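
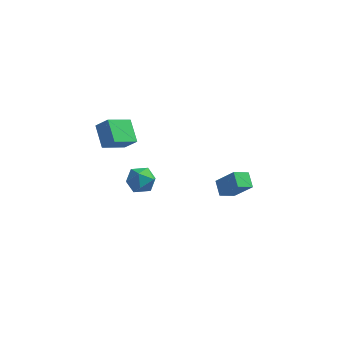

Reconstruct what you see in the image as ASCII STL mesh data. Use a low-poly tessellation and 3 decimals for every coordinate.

solid 
facet normal -0.292 0.794 0.533
outer loop
vertex -2.429 -1.06 -2.079
vertex -2.813 -1.583 -1.51
vertex -1.989 -1.355 -1.399
endloop
endfacet
facet normal 0.322 0.927 0.194
outer loop
vertex -2.429 -1.06 -2.079
vertex -1.989 -1.355 -1.399
vertex -1.614 -1.323 -2.174
endloop
endfacet
facet normal 0.211 0.836 -0.506
outer loop
vertex -2.429 -1.06 -2.079
vertex -1.614 -1.323 -2.174
vertex -2.206 -1.531 -2.765
endloop
endfacet
facet normal -0.472 0.648 -0.598
outer loop
vertex -2.429 -1.06 -2.079
vertex -2.206 -1.531 -2.765
vertex -2.947 -1.692 -2.355
endloop
endfacet
facet normal -0.782 0.622 0.044
outer loop
vertex -2.429 -1.06 -2.079
vertex -2.947 -1.692 -2.355
vertex -2.813 -1.583 -1.51
endloop
endfacet
facet normal 0.800 0.442 0.405
outer loop
vertex -1.614 -1.323 -2.174
vertex -1.989 -1.355 -1.399
vertex -1.493 -2.008 -1.665
endloop
endfacet
facet normal -0.191 0.227 0.955
outer loop
vertex -1.989 -1.355 -1.399
vertex -2.813 -1.583 -1.51
vertex -2.234 -2.169 -1.255
endloop
endfacet
facet normal -0.985 -0.053 0.163
outer loop
vertex -2.813 -1.583 -1.51
vertex -2.947 -1.692 -2.355
vertex -2.826 -2.377 -1.846
endloop
endfacet
facet normal -0.482 -0.010 -0.876
outer loop
vertex -2.947 -1.692 -2.355
vertex -2.206 -1.531 -2.765
vertex -2.451 -2.345 -2.621
endloop
endfacet
facet normal 0.620 0.297 -0.726
outer loop
vertex -2.206 -1.531 -2.765
vertex -1.614 -1.323 -2.174
vertex -1.627 -2.117 -2.51
endloop
endfacet
facet normal 0.472 -0.648 0.598
outer loop
vertex -2.011 -2.64 -1.941
vertex -1.493 -2.008 -1.665
vertex -2.234 -2.169 -1.255
endloop
endfacet
facet normal -0.211 -0.836 0.506
outer loop
vertex -2.011 -2.64 -1.941
vertex -2.234 -2.169 -1.255
vertex -2.826 -2.377 -1.846
endloop
endfacet
facet normal -0.322 -0.927 -0.194
outer loop
vertex -2.011 -2.64 -1.941
vertex -2.826 -2.377 -1.846
vertex -2.451 -2.345 -2.621
endloop
endfacet
facet normal 0.292 -0.794 -0.533
outer loop
vertex -2.011 -2.64 -1.941
vertex -2.451 -2.345 -2.621
vertex -1.627 -2.117 -2.51
endloop
endfacet
facet normal 0.782 -0.622 -0.044
outer loop
vertex -2.011 -2.64 -1.941
vertex -1.627 -2.117 -2.51
vertex -1.493 -2.008 -1.665
endloop
endfacet
facet normal 0.482 0.010 0.876
outer loop
vertex -2.234 -2.169 -1.255
vertex -1.493 -2.008 -1.665
vertex -1.989 -1.355 -1.399
endloop
endfacet
facet normal -0.620 -0.297 0.726
outer loop
vertex -2.826 -2.377 -1.846
vertex -2.234 -2.169 -1.255
vertex -2.813 -1.583 -1.51
endloop
endfacet
facet normal -0.800 -0.442 -0.405
outer loop
vertex -2.451 -2.345 -2.621
vertex -2.826 -2.377 -1.846
vertex -2.947 -1.692 -2.355
endloop
endfacet
facet normal 0.191 -0.227 -0.955
outer loop
vertex -1.627 -2.117 -2.51
vertex -2.451 -2.345 -2.621
vertex -2.206 -1.531 -2.765
endloop
endfacet
facet normal 0.985 0.053 -0.163
outer loop
vertex -1.493 -2.008 -1.665
vertex -1.627 -2.117 -2.51
vertex -1.614 -1.323 -2.174
endloop
endfacet
facet normal -0.452 0.683 0.573
outer loop
vertex -3.573 -2.779 3.051
vertex -2.756 -1.714 2.427
vertex -4.252 -2.657 2.37
endloop
endfacet
facet normal -0.552 -0.719 0.422
outer loop
vertex -3.624 -3.606 1.573
vertex -3.573 -2.779 3.051
vertex -4.252 -2.657 2.37
endloop
endfacet
facet normal -0.452 0.683 0.574
outer loop
vertex -4.252 -2.657 2.37
vertex -2.756 -1.714 2.427
vertex -3.436 -1.592 1.746
endloop
endfacet
facet normal -0.701 0.126 -0.702
outer loop
vertex -3.436 -1.592 1.746
vertex -3.624 -3.606 1.573
vertex -4.252 -2.657 2.37
endloop
endfacet
facet normal 0.701 -0.126 0.702
outer loop
vertex -3.573 -2.779 3.051
vertex -2.128 -2.663 1.63
vertex -2.756 -1.714 2.427
endloop
endfacet
facet normal -0.551 -0.720 0.422
outer loop
vertex -2.944 -3.728 2.254
vertex -3.573 -2.779 3.051
vertex -3.624 -3.606 1.573
endloop
endfacet
facet normal 0.701 -0.125 0.702
outer loop
vertex -2.944 -3.728 2.254
vertex -2.128 -2.663 1.63
vertex -3.573 -2.779 3.051
endloop
endfacet
facet normal 0.552 0.719 -0.422
outer loop
vertex -2.756 -1.714 2.427
vertex -2.128 -2.663 1.63
vertex -3.436 -1.592 1.746
endloop
endfacet
facet normal -0.700 0.126 -0.703
outer loop
vertex -2.807 -2.541 0.949
vertex -3.624 -3.606 1.573
vertex -3.436 -1.592 1.746
endloop
endfacet
facet normal 0.552 0.720 -0.421
outer loop
vertex -3.436 -1.592 1.746
vertex -2.128 -2.663 1.63
vertex -2.807 -2.541 0.949
endloop
endfacet
facet normal 0.452 -0.683 -0.574
outer loop
vertex -2.807 -2.541 0.949
vertex -2.944 -3.728 2.254
vertex -3.624 -3.606 1.573
endloop
endfacet
facet normal 0.453 -0.683 -0.574
outer loop
vertex -2.128 -2.663 1.63
vertex -2.944 -3.728 2.254
vertex -2.807 -2.541 0.949
endloop
endfacet
facet normal -0.424 0.734 0.530
outer loop
vertex 2.982 -3.61 1.228
vertex 3.564 -2.995 0.842
vertex 2.034 -3.383 0.154
endloop
endfacet
facet normal -0.627 -0.660 0.414
outer loop
vertex 2.416 -4.045 -0.322
vertex 2.982 -3.61 1.228
vertex 2.034 -3.383 0.154
endloop
endfacet
facet normal -0.424 0.734 0.530
outer loop
vertex 2.034 -3.383 0.154
vertex 3.564 -2.995 0.842
vertex 2.616 -2.769 -0.231
endloop
endfacet
facet normal -0.654 0.155 -0.741
outer loop
vertex 2.616 -2.769 -0.231
vertex 2.416 -4.045 -0.322
vertex 2.034 -3.383 0.154
endloop
endfacet
facet normal 0.654 -0.155 0.740
outer loop
vertex 2.982 -3.61 1.228
vertex 3.946 -3.657 0.366
vertex 3.564 -2.995 0.842
endloop
endfacet
facet normal -0.626 -0.661 0.414
outer loop
vertex 3.364 -4.271 0.751
vertex 2.982 -3.61 1.228
vertex 2.416 -4.045 -0.322
endloop
endfacet
facet normal 0.654 -0.156 0.740
outer loop
vertex 3.364 -4.271 0.751
vertex 3.946 -3.657 0.366
vertex 2.982 -3.61 1.228
endloop
endfacet
facet normal 0.627 0.660 -0.415
outer loop
vertex 3.564 -2.995 0.842
vertex 3.946 -3.657 0.366
vertex 2.616 -2.769 -0.231
endloop
endfacet
facet normal -0.655 0.155 -0.740
outer loop
vertex 2.998 -3.43 -0.708
vertex 2.416 -4.045 -0.322
vertex 2.616 -2.769 -0.231
endloop
endfacet
facet normal 0.627 0.661 -0.414
outer loop
vertex 2.616 -2.769 -0.231
vertex 3.946 -3.657 0.366
vertex 2.998 -3.43 -0.708
endloop
endfacet
facet normal 0.425 -0.734 -0.530
outer loop
vertex 2.998 -3.43 -0.708
vertex 3.364 -4.271 0.751
vertex 2.416 -4.045 -0.322
endloop
endfacet
facet normal 0.424 -0.734 -0.530
outer loop
vertex 3.946 -3.657 0.366
vertex 3.364 -4.271 0.751
vertex 2.998 -3.43 -0.708
endloop
endfacet

endsolid


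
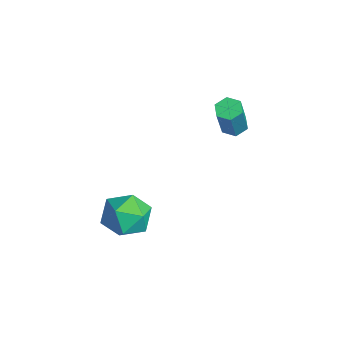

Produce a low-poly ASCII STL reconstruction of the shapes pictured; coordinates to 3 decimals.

solid 
facet normal -0.476 0.736 0.481
outer loop
vertex -1.038 -2.56 -0.195
vertex -0.329 -2.635 0.621
vertex -0.132 -1.966 -0.208
endloop
endfacet
facet normal -0.536 0.813 -0.227
outer loop
vertex -1.038 -2.56 -0.195
vertex -0.132 -1.966 -0.208
vertex -0.477 -2.447 -1.115
endloop
endfacet
facet normal -0.844 0.224 -0.487
outer loop
vertex -1.038 -2.56 -0.195
vertex -0.477 -2.447 -1.115
vertex -0.888 -3.412 -0.846
endloop
endfacet
facet normal -0.974 -0.217 0.059
outer loop
vertex -1.038 -2.56 -0.195
vertex -0.888 -3.412 -0.846
vertex -0.797 -3.528 0.227
endloop
endfacet
facet normal -0.746 0.101 0.658
outer loop
vertex -1.038 -2.56 -0.195
vertex -0.797 -3.528 0.227
vertex -0.329 -2.635 0.621
endloop
endfacet
facet normal 0.122 0.857 -0.501
outer loop
vertex -0.477 -2.447 -1.115
vertex -0.132 -1.966 -0.208
vertex 0.577 -2.452 -0.867
endloop
endfacet
facet normal 0.219 0.733 0.644
outer loop
vertex -0.132 -1.966 -0.208
vertex -0.329 -2.635 0.621
vertex 0.668 -2.568 0.206
endloop
endfacet
facet normal -0.220 -0.295 0.930
outer loop
vertex -0.329 -2.635 0.621
vertex -0.797 -3.528 0.227
vertex 0.257 -3.533 0.475
endloop
endfacet
facet normal -0.588 -0.808 -0.037
outer loop
vertex -0.797 -3.528 0.227
vertex -0.888 -3.412 -0.846
vertex -0.088 -4.014 -0.432
endloop
endfacet
facet normal -0.377 -0.096 -0.921
outer loop
vertex -0.888 -3.412 -0.846
vertex -0.477 -2.447 -1.115
vertex 0.109 -3.345 -1.261
endloop
endfacet
facet normal 0.974 0.217 -0.059
outer loop
vertex 0.818 -3.42 -0.445
vertex 0.577 -2.452 -0.867
vertex 0.668 -2.568 0.206
endloop
endfacet
facet normal 0.844 -0.224 0.487
outer loop
vertex 0.818 -3.42 -0.445
vertex 0.668 -2.568 0.206
vertex 0.257 -3.533 0.475
endloop
endfacet
facet normal 0.536 -0.813 0.227
outer loop
vertex 0.818 -3.42 -0.445
vertex 0.257 -3.533 0.475
vertex -0.088 -4.014 -0.432
endloop
endfacet
facet normal 0.476 -0.736 -0.481
outer loop
vertex 0.818 -3.42 -0.445
vertex -0.088 -4.014 -0.432
vertex 0.109 -3.345 -1.261
endloop
endfacet
facet normal 0.746 -0.101 -0.658
outer loop
vertex 0.818 -3.42 -0.445
vertex 0.109 -3.345 -1.261
vertex 0.577 -2.452 -0.867
endloop
endfacet
facet normal 0.588 0.808 0.037
outer loop
vertex 0.668 -2.568 0.206
vertex 0.577 -2.452 -0.867
vertex -0.132 -1.966 -0.208
endloop
endfacet
facet normal 0.377 0.096 0.921
outer loop
vertex 0.257 -3.533 0.475
vertex 0.668 -2.568 0.206
vertex -0.329 -2.635 0.621
endloop
endfacet
facet normal -0.122 -0.857 0.501
outer loop
vertex -0.088 -4.014 -0.432
vertex 0.257 -3.533 0.475
vertex -0.797 -3.528 0.227
endloop
endfacet
facet normal -0.219 -0.733 -0.644
outer loop
vertex 0.109 -3.345 -1.261
vertex -0.088 -4.014 -0.432
vertex -0.888 -3.412 -0.846
endloop
endfacet
facet normal 0.220 0.295 -0.930
outer loop
vertex 0.577 -2.452 -0.867
vertex 0.109 -3.345 -1.261
vertex -0.477 -2.447 -1.115
endloop
endfacet
facet normal -0.318 0.262 -0.911
outer loop
vertex -0.737 1.651 2.479
vertex -1.252 1.771 2.693
vertex -0.852 2.176 2.67
endloop
endfacet
facet normal 0.926 0.290 -0.241
outer loop
vertex -0.737 1.651 2.479
vertex -0.852 2.176 2.67
vertex -0.173 1.19 4.092
endloop
endfacet
facet normal 0.926 0.290 -0.241
outer loop
vertex -0.173 1.19 4.092
vertex -0.852 2.176 2.67
vertex -0.288 1.715 4.283
endloop
endfacet
facet normal 0.320 -0.261 0.911
outer loop
vertex -0.173 1.19 4.092
vertex -0.288 1.715 4.283
vertex -0.688 1.309 4.307
endloop
endfacet
facet normal -0.318 0.262 -0.911
outer loop
vertex -0.852 2.176 2.67
vertex -1.252 1.771 2.693
vertex -1.367 2.296 2.884
endloop
endfacet
facet normal 0.289 0.942 0.168
outer loop
vertex -0.852 2.176 2.67
vertex -1.367 2.296 2.884
vertex -0.288 1.715 4.283
endloop
endfacet
facet normal 0.288 0.943 0.169
outer loop
vertex -0.288 1.715 4.283
vertex -1.367 2.296 2.884
vertex -0.803 1.834 4.497
endloop
endfacet
facet normal 0.319 -0.260 0.911
outer loop
vertex -0.288 1.715 4.283
vertex -0.803 1.834 4.497
vertex -0.688 1.309 4.307
endloop
endfacet
facet normal -0.320 0.261 -0.911
outer loop
vertex -1.367 2.296 2.884
vertex -1.252 1.771 2.693
vertex -1.767 1.89 2.908
endloop
endfacet
facet normal -0.638 0.652 0.410
outer loop
vertex -1.367 2.296 2.884
vertex -1.767 1.89 2.908
vertex -0.803 1.834 4.497
endloop
endfacet
facet normal -0.637 0.653 0.409
outer loop
vertex -0.803 1.834 4.497
vertex -1.767 1.89 2.908
vertex -1.203 1.429 4.521
endloop
endfacet
facet normal 0.318 -0.260 0.912
outer loop
vertex -0.803 1.834 4.497
vertex -1.203 1.429 4.521
vertex -0.688 1.309 4.307
endloop
endfacet
facet normal -0.320 0.261 -0.911
outer loop
vertex -1.767 1.89 2.908
vertex -1.252 1.771 2.693
vertex -1.652 1.365 2.717
endloop
endfacet
facet normal -0.926 -0.290 0.241
outer loop
vertex -1.767 1.89 2.908
vertex -1.652 1.365 2.717
vertex -1.203 1.429 4.521
endloop
endfacet
facet normal -0.926 -0.290 0.241
outer loop
vertex -1.203 1.429 4.521
vertex -1.652 1.365 2.717
vertex -1.088 0.904 4.33
endloop
endfacet
facet normal 0.318 -0.262 0.911
outer loop
vertex -1.203 1.429 4.521
vertex -1.088 0.904 4.33
vertex -0.688 1.309 4.307
endloop
endfacet
facet normal -0.319 0.260 -0.911
outer loop
vertex -1.652 1.365 2.717
vertex -1.252 1.771 2.693
vertex -1.137 1.246 2.503
endloop
endfacet
facet normal -0.288 -0.943 -0.169
outer loop
vertex -1.652 1.365 2.717
vertex -1.137 1.246 2.503
vertex -1.088 0.904 4.33
endloop
endfacet
facet normal -0.290 -0.942 -0.169
outer loop
vertex -1.088 0.904 4.33
vertex -1.137 1.246 2.503
vertex -0.573 0.784 4.116
endloop
endfacet
facet normal 0.318 -0.262 0.911
outer loop
vertex -1.088 0.904 4.33
vertex -0.573 0.784 4.116
vertex -0.688 1.309 4.307
endloop
endfacet
facet normal -0.318 0.260 -0.912
outer loop
vertex -1.137 1.246 2.503
vertex -1.252 1.771 2.693
vertex -0.737 1.651 2.479
endloop
endfacet
facet normal 0.637 -0.653 -0.410
outer loop
vertex -1.137 1.246 2.503
vertex -0.737 1.651 2.479
vertex -0.573 0.784 4.116
endloop
endfacet
facet normal 0.638 -0.652 -0.409
outer loop
vertex -0.573 0.784 4.116
vertex -0.737 1.651 2.479
vertex -0.173 1.19 4.092
endloop
endfacet
facet normal 0.320 -0.261 0.911
outer loop
vertex -0.573 0.784 4.116
vertex -0.173 1.19 4.092
vertex -0.688 1.309 4.307
endloop
endfacet

endsolid


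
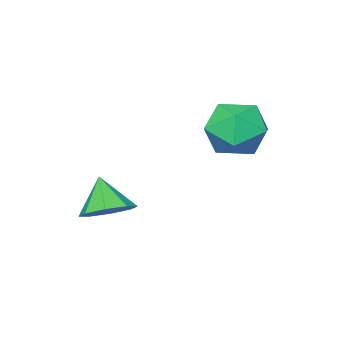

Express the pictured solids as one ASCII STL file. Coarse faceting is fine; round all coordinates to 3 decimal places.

solid 
facet normal 0.184 0.550 -0.815
outer loop
vertex 3.747 -1.205 -1.383
vertex 3.028 -0.681 -1.192
vertex 3.912 -0.662 -0.979
endloop
endfacet
facet normal 0.718 -0.543 0.436
outer loop
vertex 3.747 -1.205 -1.383
vertex 3.912 -0.662 -0.979
vertex 2.772 -1.439 -0.068
endloop
endfacet
facet normal 0.184 0.550 -0.815
outer loop
vertex 3.912 -0.662 -0.979
vertex 3.028 -0.681 -1.192
vertex 3.559 -0.13 -0.7
endloop
endfacet
facet normal 0.623 0.003 0.782
outer loop
vertex 3.912 -0.662 -0.979
vertex 3.559 -0.13 -0.7
vertex 2.772 -1.439 -0.068
endloop
endfacet
facet normal 0.184 0.550 -0.815
outer loop
vertex 3.559 -0.13 -0.7
vertex 3.028 -0.681 -1.192
vertex 2.895 0.079 -0.709
endloop
endfacet
facet normal 0.107 0.379 0.919
outer loop
vertex 3.559 -0.13 -0.7
vertex 2.895 0.079 -0.709
vertex 2.772 -1.439 -0.068
endloop
endfacet
facet normal 0.186 0.550 -0.814
outer loop
vertex 2.895 0.079 -0.709
vertex 3.028 -0.681 -1.192
vertex 2.309 -0.156 -1.002
endloop
endfacet
facet normal -0.529 0.366 0.765
outer loop
vertex 2.895 0.079 -0.709
vertex 2.309 -0.156 -1.002
vertex 2.772 -1.439 -0.068
endloop
endfacet
facet normal 0.185 0.549 -0.815
outer loop
vertex 2.309 -0.156 -1.002
vertex 3.028 -0.681 -1.192
vertex 2.143 -0.699 -1.405
endloop
endfacet
facet normal -0.910 -0.028 0.413
outer loop
vertex 2.309 -0.156 -1.002
vertex 2.143 -0.699 -1.405
vertex 2.772 -1.439 -0.068
endloop
endfacet
facet normal 0.185 0.550 -0.815
outer loop
vertex 2.143 -0.699 -1.405
vertex 3.028 -0.681 -1.192
vertex 2.496 -1.231 -1.684
endloop
endfacet
facet normal -0.815 -0.575 0.065
outer loop
vertex 2.143 -0.699 -1.405
vertex 2.496 -1.231 -1.684
vertex 2.772 -1.439 -0.068
endloop
endfacet
facet normal 0.185 0.550 -0.815
outer loop
vertex 2.496 -1.231 -1.684
vertex 3.028 -0.681 -1.192
vertex 3.16 -1.441 -1.675
endloop
endfacet
facet normal -0.300 -0.951 -0.071
outer loop
vertex 2.496 -1.231 -1.684
vertex 3.16 -1.441 -1.675
vertex 2.772 -1.439 -0.068
endloop
endfacet
facet normal 0.184 0.550 -0.815
outer loop
vertex 3.16 -1.441 -1.675
vertex 3.028 -0.681 -1.192
vertex 3.747 -1.205 -1.383
endloop
endfacet
facet normal 0.336 -0.938 0.082
outer loop
vertex 3.16 -1.441 -1.675
vertex 3.747 -1.205 -1.383
vertex 2.772 -1.439 -0.068
endloop
endfacet
facet normal -0.569 0.747 -0.345
outer loop
vertex 0.124 2.622 1.573
vertex -0.734 2.272 2.229
vertex 0.015 3.027 2.628
endloop
endfacet
facet normal 0.121 0.931 -0.345
outer loop
vertex 0.124 2.622 1.573
vertex 0.015 3.027 2.628
vertex 1.041 2.747 2.231
endloop
endfacet
facet normal 0.475 0.462 -0.749
outer loop
vertex 0.124 2.622 1.573
vertex 1.041 2.747 2.231
vertex 0.927 1.819 1.587
endloop
endfacet
facet normal 0.004 -0.013 -1.000
outer loop
vertex 0.124 2.622 1.573
vertex 0.927 1.819 1.587
vertex -0.17 1.525 1.586
endloop
endfacet
facet normal -0.640 0.163 -0.751
outer loop
vertex 0.124 2.622 1.573
vertex -0.17 1.525 1.586
vertex -0.734 2.272 2.229
endloop
endfacet
facet normal 0.363 0.874 0.323
outer loop
vertex 1.041 2.747 2.231
vertex 0.015 3.027 2.628
vertex 0.75 2.475 3.294
endloop
endfacet
facet normal -0.752 0.575 0.323
outer loop
vertex 0.015 3.027 2.628
vertex -0.734 2.272 2.229
vertex -0.347 2.181 3.293
endloop
endfacet
facet normal -0.868 -0.369 -0.332
outer loop
vertex -0.734 2.272 2.229
vertex -0.17 1.525 1.586
vertex -0.461 1.253 2.649
endloop
endfacet
facet normal 0.176 -0.654 -0.736
outer loop
vertex -0.17 1.525 1.586
vertex 0.927 1.819 1.587
vertex 0.565 0.973 2.252
endloop
endfacet
facet normal 0.937 0.115 -0.331
outer loop
vertex 0.927 1.819 1.587
vertex 1.041 2.747 2.231
vertex 1.314 1.728 2.651
endloop
endfacet
facet normal -0.004 0.013 1.000
outer loop
vertex 0.456 1.378 3.307
vertex 0.75 2.475 3.294
vertex -0.347 2.181 3.293
endloop
endfacet
facet normal -0.475 -0.462 0.749
outer loop
vertex 0.456 1.378 3.307
vertex -0.347 2.181 3.293
vertex -0.461 1.253 2.649
endloop
endfacet
facet normal -0.121 -0.931 0.345
outer loop
vertex 0.456 1.378 3.307
vertex -0.461 1.253 2.649
vertex 0.565 0.973 2.252
endloop
endfacet
facet normal 0.569 -0.747 0.345
outer loop
vertex 0.456 1.378 3.307
vertex 0.565 0.973 2.252
vertex 1.314 1.728 2.651
endloop
endfacet
facet normal 0.640 -0.163 0.751
outer loop
vertex 0.456 1.378 3.307
vertex 1.314 1.728 2.651
vertex 0.75 2.475 3.294
endloop
endfacet
facet normal -0.176 0.654 0.736
outer loop
vertex -0.347 2.181 3.293
vertex 0.75 2.475 3.294
vertex 0.015 3.027 2.628
endloop
endfacet
facet normal -0.937 -0.115 0.331
outer loop
vertex -0.461 1.253 2.649
vertex -0.347 2.181 3.293
vertex -0.734 2.272 2.229
endloop
endfacet
facet normal -0.363 -0.874 -0.323
outer loop
vertex 0.565 0.973 2.252
vertex -0.461 1.253 2.649
vertex -0.17 1.525 1.586
endloop
endfacet
facet normal 0.752 -0.575 -0.323
outer loop
vertex 1.314 1.728 2.651
vertex 0.565 0.973 2.252
vertex 0.927 1.819 1.587
endloop
endfacet
facet normal 0.868 0.369 0.332
outer loop
vertex 0.75 2.475 3.294
vertex 1.314 1.728 2.651
vertex 1.041 2.747 2.231
endloop
endfacet

endsolid


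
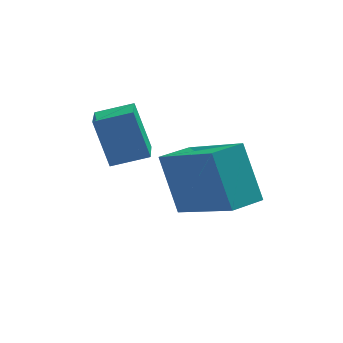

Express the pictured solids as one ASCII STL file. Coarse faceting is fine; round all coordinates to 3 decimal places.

solid 
facet normal -0.777 -0.624 0.081
outer loop
vertex -1.128 -2.822 -1.445
vertex -1.587 -2.057 0.048
vertex -2.374 -1.415 -2.549
endloop
endfacet
facet normal 0.264 -0.440 -0.858
outer loop
vertex -1.613 -0.803 -2.628
vertex -1.128 -2.822 -1.445
vertex -2.374 -1.415 -2.549
endloop
endfacet
facet normal -0.777 -0.624 0.081
outer loop
vertex -2.374 -1.415 -2.549
vertex -1.587 -2.057 0.048
vertex -2.833 -0.65 -1.055
endloop
endfacet
facet normal -0.572 0.646 -0.506
outer loop
vertex -2.833 -0.65 -1.055
vertex -1.613 -0.803 -2.628
vertex -2.374 -1.415 -2.549
endloop
endfacet
facet normal 0.572 -0.645 0.506
outer loop
vertex -1.128 -2.822 -1.445
vertex -0.826 -1.445 -0.031
vertex -1.587 -2.057 0.048
endloop
endfacet
facet normal 0.263 -0.440 -0.859
outer loop
vertex -0.367 -2.21 -1.525
vertex -1.128 -2.822 -1.445
vertex -1.613 -0.803 -2.628
endloop
endfacet
facet normal 0.572 -0.645 0.506
outer loop
vertex -0.367 -2.21 -1.525
vertex -0.826 -1.445 -0.031
vertex -1.128 -2.822 -1.445
endloop
endfacet
facet normal -0.264 0.439 0.859
outer loop
vertex -1.587 -2.057 0.048
vertex -0.826 -1.445 -0.031
vertex -2.833 -0.65 -1.055
endloop
endfacet
facet normal -0.572 0.645 -0.506
outer loop
vertex -2.072 -0.038 -1.135
vertex -1.613 -0.803 -2.628
vertex -2.833 -0.65 -1.055
endloop
endfacet
facet normal -0.264 0.440 0.858
outer loop
vertex -2.833 -0.65 -1.055
vertex -0.826 -1.445 -0.031
vertex -2.072 -0.038 -1.135
endloop
endfacet
facet normal 0.777 0.624 -0.081
outer loop
vertex -2.072 -0.038 -1.135
vertex -0.367 -2.21 -1.525
vertex -1.613 -0.803 -2.628
endloop
endfacet
facet normal 0.777 0.624 -0.081
outer loop
vertex -0.826 -1.445 -0.031
vertex -0.367 -2.21 -1.525
vertex -2.072 -0.038 -1.135
endloop
endfacet
facet normal -0.959 -0.061 -0.276
outer loop
vertex -4.454 0.1 -0.259
vertex -4.431 1.076 -0.555
vertex -4.036 -0.32 -1.616
endloop
endfacet
facet normal -0.023 -0.957 0.289
outer loop
vertex -3.029 -0.256 -1.325
vertex -4.454 0.1 -0.259
vertex -4.036 -0.32 -1.616
endloop
endfacet
facet normal -0.959 -0.061 -0.277
outer loop
vertex -4.036 -0.32 -1.616
vertex -4.431 1.076 -0.555
vertex -4.013 0.656 -1.911
endloop
endfacet
facet normal 0.283 -0.284 -0.916
outer loop
vertex -4.013 0.656 -1.911
vertex -3.029 -0.256 -1.325
vertex -4.036 -0.32 -1.616
endloop
endfacet
facet normal -0.283 0.284 0.916
outer loop
vertex -4.454 0.1 -0.259
vertex -3.424 1.14 -0.264
vertex -4.431 1.076 -0.555
endloop
endfacet
facet normal -0.023 -0.957 0.289
outer loop
vertex -3.447 0.164 0.031
vertex -4.454 0.1 -0.259
vertex -3.029 -0.256 -1.325
endloop
endfacet
facet normal -0.282 0.284 0.917
outer loop
vertex -3.447 0.164 0.031
vertex -3.424 1.14 -0.264
vertex -4.454 0.1 -0.259
endloop
endfacet
facet normal 0.023 0.957 -0.289
outer loop
vertex -4.431 1.076 -0.555
vertex -3.424 1.14 -0.264
vertex -4.013 0.656 -1.911
endloop
endfacet
facet normal 0.282 -0.285 -0.916
outer loop
vertex -3.006 0.72 -1.621
vertex -3.029 -0.256 -1.325
vertex -4.013 0.656 -1.911
endloop
endfacet
facet normal 0.022 0.957 -0.289
outer loop
vertex -4.013 0.656 -1.911
vertex -3.424 1.14 -0.264
vertex -3.006 0.72 -1.621
endloop
endfacet
facet normal 0.959 0.061 0.277
outer loop
vertex -3.006 0.72 -1.621
vertex -3.447 0.164 0.031
vertex -3.029 -0.256 -1.325
endloop
endfacet
facet normal 0.959 0.061 0.277
outer loop
vertex -3.424 1.14 -0.264
vertex -3.447 0.164 0.031
vertex -3.006 0.72 -1.621
endloop
endfacet

endsolid


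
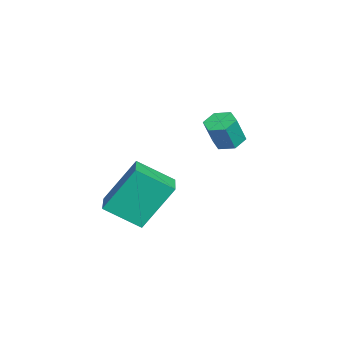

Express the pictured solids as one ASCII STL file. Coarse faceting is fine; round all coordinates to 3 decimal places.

solid 
facet normal -0.988 -0.075 -0.138
outer loop
vertex 0.195 -2.12 0.845
vertex 0.211 -0.976 0.11
vertex 0.473 -3.067 -0.624
endloop
endfacet
facet normal -0.012 -0.841 0.540
outer loop
vertex 1.569 -2.984 -0.47
vertex 0.195 -2.12 0.845
vertex 0.473 -3.067 -0.624
endloop
endfacet
facet normal -0.988 -0.075 -0.138
outer loop
vertex 0.473 -3.067 -0.624
vertex 0.211 -0.976 0.11
vertex 0.489 -1.923 -1.359
endloop
endfacet
facet normal 0.157 -0.535 -0.830
outer loop
vertex 0.489 -1.923 -1.359
vertex 1.569 -2.984 -0.47
vertex 0.473 -3.067 -0.624
endloop
endfacet
facet normal -0.157 0.535 0.830
outer loop
vertex 0.195 -2.12 0.845
vertex 1.307 -0.893 0.264
vertex 0.211 -0.976 0.11
endloop
endfacet
facet normal -0.012 -0.841 0.540
outer loop
vertex 1.291 -2.037 0.999
vertex 0.195 -2.12 0.845
vertex 1.569 -2.984 -0.47
endloop
endfacet
facet normal -0.157 0.535 0.830
outer loop
vertex 1.291 -2.037 0.999
vertex 1.307 -0.893 0.264
vertex 0.195 -2.12 0.845
endloop
endfacet
facet normal 0.012 0.841 -0.540
outer loop
vertex 0.211 -0.976 0.11
vertex 1.307 -0.893 0.264
vertex 0.489 -1.923 -1.359
endloop
endfacet
facet normal 0.157 -0.535 -0.830
outer loop
vertex 1.585 -1.84 -1.205
vertex 1.569 -2.984 -0.47
vertex 0.489 -1.923 -1.359
endloop
endfacet
facet normal 0.012 0.841 -0.540
outer loop
vertex 0.489 -1.923 -1.359
vertex 1.307 -0.893 0.264
vertex 1.585 -1.84 -1.205
endloop
endfacet
facet normal 0.988 0.075 0.138
outer loop
vertex 1.585 -1.84 -1.205
vertex 1.291 -2.037 0.999
vertex 1.569 -2.984 -0.47
endloop
endfacet
facet normal 0.988 0.075 0.138
outer loop
vertex 1.307 -0.893 0.264
vertex 1.291 -2.037 0.999
vertex 1.585 -1.84 -1.205
endloop
endfacet
facet normal -0.330 0.273 -0.904
outer loop
vertex -2.567 0.161 0.116
vertex -2.944 0.484 0.351
vertex -2.446 0.685 0.23
endloop
endfacet
facet normal 0.918 -0.131 -0.374
outer loop
vertex -2.567 0.161 0.116
vertex -2.446 0.685 0.23
vertex -2.218 -0.128 1.075
endloop
endfacet
facet normal 0.919 -0.129 -0.372
outer loop
vertex -2.218 -0.128 1.075
vertex -2.446 0.685 0.23
vertex -2.098 0.396 1.189
endloop
endfacet
facet normal 0.327 -0.272 0.905
outer loop
vertex -2.218 -0.128 1.075
vertex -2.098 0.396 1.189
vertex -2.596 0.196 1.309
endloop
endfacet
facet normal -0.329 0.272 -0.904
outer loop
vertex -2.446 0.685 0.23
vertex -2.944 0.484 0.351
vertex -2.824 1.009 0.465
endloop
endfacet
facet normal 0.649 0.761 -0.006
outer loop
vertex -2.446 0.685 0.23
vertex -2.824 1.009 0.465
vertex -2.098 0.396 1.189
endloop
endfacet
facet normal 0.649 0.761 -0.006
outer loop
vertex -2.098 0.396 1.189
vertex -2.824 1.009 0.465
vertex -2.476 0.72 1.424
endloop
endfacet
facet normal 0.328 -0.274 0.904
outer loop
vertex -2.098 0.396 1.189
vertex -2.476 0.72 1.424
vertex -2.596 0.196 1.309
endloop
endfacet
facet normal -0.328 0.271 -0.905
outer loop
vertex -2.824 1.009 0.465
vertex -2.944 0.484 0.351
vertex -3.322 0.808 0.585
endloop
endfacet
facet normal -0.271 0.890 0.367
outer loop
vertex -2.824 1.009 0.465
vertex -3.322 0.808 0.585
vertex -2.476 0.72 1.424
endloop
endfacet
facet normal -0.271 0.890 0.367
outer loop
vertex -2.476 0.72 1.424
vertex -3.322 0.808 0.585
vertex -2.973 0.519 1.544
endloop
endfacet
facet normal 0.329 -0.274 0.904
outer loop
vertex -2.476 0.72 1.424
vertex -2.973 0.519 1.544
vertex -2.596 0.196 1.309
endloop
endfacet
facet normal -0.327 0.272 -0.905
outer loop
vertex -3.322 0.808 0.585
vertex -2.944 0.484 0.351
vertex -3.442 0.284 0.471
endloop
endfacet
facet normal -0.919 0.129 0.373
outer loop
vertex -3.322 0.808 0.585
vertex -3.442 0.284 0.471
vertex -2.973 0.519 1.544
endloop
endfacet
facet normal -0.919 0.131 0.373
outer loop
vertex -2.973 0.519 1.544
vertex -3.442 0.284 0.471
vertex -3.094 -0.005 1.43
endloop
endfacet
facet normal 0.330 -0.273 0.904
outer loop
vertex -2.973 0.519 1.544
vertex -3.094 -0.005 1.43
vertex -2.596 0.196 1.309
endloop
endfacet
facet normal -0.328 0.274 -0.904
outer loop
vertex -3.442 0.284 0.471
vertex -2.944 0.484 0.351
vertex -3.064 -0.04 0.236
endloop
endfacet
facet normal -0.649 -0.761 0.006
outer loop
vertex -3.442 0.284 0.471
vertex -3.064 -0.04 0.236
vertex -3.094 -0.005 1.43
endloop
endfacet
facet normal -0.649 -0.761 0.006
outer loop
vertex -3.094 -0.005 1.43
vertex -3.064 -0.04 0.236
vertex -2.716 -0.329 1.195
endloop
endfacet
facet normal 0.329 -0.272 0.904
outer loop
vertex -3.094 -0.005 1.43
vertex -2.716 -0.329 1.195
vertex -2.596 0.196 1.309
endloop
endfacet
facet normal -0.329 0.274 -0.904
outer loop
vertex -3.064 -0.04 0.236
vertex -2.944 0.484 0.351
vertex -2.567 0.161 0.116
endloop
endfacet
facet normal 0.271 -0.890 -0.367
outer loop
vertex -3.064 -0.04 0.236
vertex -2.567 0.161 0.116
vertex -2.716 -0.329 1.195
endloop
endfacet
facet normal 0.271 -0.890 -0.367
outer loop
vertex -2.716 -0.329 1.195
vertex -2.567 0.161 0.116
vertex -2.218 -0.128 1.075
endloop
endfacet
facet normal 0.328 -0.271 0.905
outer loop
vertex -2.716 -0.329 1.195
vertex -2.218 -0.128 1.075
vertex -2.596 0.196 1.309
endloop
endfacet

endsolid


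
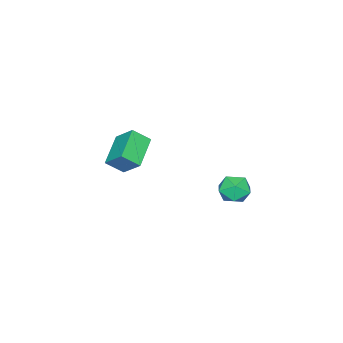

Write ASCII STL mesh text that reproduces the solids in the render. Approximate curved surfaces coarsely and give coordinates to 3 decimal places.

solid 
facet normal -0.597 0.750 0.284
outer loop
vertex 1.442 3.958 0.222
vertex 1.819 3.883 1.212
vertex 2.292 4.525 0.51
endloop
endfacet
facet normal -0.410 0.819 -0.402
outer loop
vertex 1.442 3.958 0.222
vertex 2.292 4.525 0.51
vertex 2.269 4.048 -0.438
endloop
endfacet
facet normal -0.622 0.232 -0.748
outer loop
vertex 1.442 3.958 0.222
vertex 2.269 4.048 -0.438
vertex 1.781 3.112 -0.323
endloop
endfacet
facet normal -0.940 -0.199 -0.276
outer loop
vertex 1.442 3.958 0.222
vertex 1.781 3.112 -0.323
vertex 1.503 3.01 0.697
endloop
endfacet
facet normal -0.925 0.122 0.361
outer loop
vertex 1.442 3.958 0.222
vertex 1.503 3.01 0.697
vertex 1.819 3.883 1.212
endloop
endfacet
facet normal 0.301 0.849 -0.434
outer loop
vertex 2.269 4.048 -0.438
vertex 2.292 4.525 0.51
vertex 3.157 4.03 0.143
endloop
endfacet
facet normal -0.000 0.738 0.675
outer loop
vertex 2.292 4.525 0.51
vertex 1.819 3.883 1.212
vertex 2.879 3.928 1.163
endloop
endfacet
facet normal -0.529 -0.281 0.801
outer loop
vertex 1.819 3.883 1.212
vertex 1.503 3.01 0.697
vertex 2.391 2.992 1.278
endloop
endfacet
facet normal -0.555 -0.799 -0.231
outer loop
vertex 1.503 3.01 0.697
vertex 1.781 3.112 -0.323
vertex 2.368 2.515 0.33
endloop
endfacet
facet normal -0.042 -0.100 -0.994
outer loop
vertex 1.781 3.112 -0.323
vertex 2.269 4.048 -0.438
vertex 2.841 3.157 -0.372
endloop
endfacet
facet normal 0.940 0.199 0.276
outer loop
vertex 3.218 3.082 0.618
vertex 3.157 4.03 0.143
vertex 2.879 3.928 1.163
endloop
endfacet
facet normal 0.622 -0.232 0.748
outer loop
vertex 3.218 3.082 0.618
vertex 2.879 3.928 1.163
vertex 2.391 2.992 1.278
endloop
endfacet
facet normal 0.410 -0.819 0.402
outer loop
vertex 3.218 3.082 0.618
vertex 2.391 2.992 1.278
vertex 2.368 2.515 0.33
endloop
endfacet
facet normal 0.597 -0.750 -0.284
outer loop
vertex 3.218 3.082 0.618
vertex 2.368 2.515 0.33
vertex 2.841 3.157 -0.372
endloop
endfacet
facet normal 0.925 -0.122 -0.361
outer loop
vertex 3.218 3.082 0.618
vertex 2.841 3.157 -0.372
vertex 3.157 4.03 0.143
endloop
endfacet
facet normal 0.555 0.799 0.231
outer loop
vertex 2.879 3.928 1.163
vertex 3.157 4.03 0.143
vertex 2.292 4.525 0.51
endloop
endfacet
facet normal 0.042 0.100 0.994
outer loop
vertex 2.391 2.992 1.278
vertex 2.879 3.928 1.163
vertex 1.819 3.883 1.212
endloop
endfacet
facet normal -0.301 -0.849 0.434
outer loop
vertex 2.368 2.515 0.33
vertex 2.391 2.992 1.278
vertex 1.503 3.01 0.697
endloop
endfacet
facet normal 0.000 -0.738 -0.675
outer loop
vertex 2.841 3.157 -0.372
vertex 2.368 2.515 0.33
vertex 1.781 3.112 -0.323
endloop
endfacet
facet normal 0.529 0.281 -0.801
outer loop
vertex 3.157 4.03 0.143
vertex 2.841 3.157 -0.372
vertex 2.269 4.048 -0.438
endloop
endfacet
facet normal -0.492 0.606 -0.625
outer loop
vertex 1.352 -3.939 0.448
vertex 1.468 -2.692 1.567
vertex 3.253 -3.316 -0.444
endloop
endfacet
facet normal -0.069 -0.743 -0.666
outer loop
vertex 3.912 -4.128 0.393
vertex 1.352 -3.939 0.448
vertex 3.253 -3.316 -0.444
endloop
endfacet
facet normal -0.492 0.606 -0.625
outer loop
vertex 3.253 -3.316 -0.444
vertex 1.468 -2.692 1.567
vertex 3.369 -2.068 0.675
endloop
endfacet
facet normal 0.868 0.285 -0.407
outer loop
vertex 3.369 -2.068 0.675
vertex 3.912 -4.128 0.393
vertex 3.253 -3.316 -0.444
endloop
endfacet
facet normal -0.868 -0.285 0.407
outer loop
vertex 1.352 -3.939 0.448
vertex 2.127 -3.504 2.404
vertex 1.468 -2.692 1.567
endloop
endfacet
facet normal -0.069 -0.742 -0.667
outer loop
vertex 2.011 -4.752 1.285
vertex 1.352 -3.939 0.448
vertex 3.912 -4.128 0.393
endloop
endfacet
facet normal -0.868 -0.284 0.407
outer loop
vertex 2.011 -4.752 1.285
vertex 2.127 -3.504 2.404
vertex 1.352 -3.939 0.448
endloop
endfacet
facet normal 0.069 0.743 0.666
outer loop
vertex 1.468 -2.692 1.567
vertex 2.127 -3.504 2.404
vertex 3.369 -2.068 0.675
endloop
endfacet
facet normal 0.868 0.285 -0.407
outer loop
vertex 4.028 -2.881 1.512
vertex 3.912 -4.128 0.393
vertex 3.369 -2.068 0.675
endloop
endfacet
facet normal 0.069 0.742 0.666
outer loop
vertex 3.369 -2.068 0.675
vertex 2.127 -3.504 2.404
vertex 4.028 -2.881 1.512
endloop
endfacet
facet normal 0.492 -0.606 0.625
outer loop
vertex 4.028 -2.881 1.512
vertex 2.011 -4.752 1.285
vertex 3.912 -4.128 0.393
endloop
endfacet
facet normal 0.492 -0.606 0.625
outer loop
vertex 2.127 -3.504 2.404
vertex 2.011 -4.752 1.285
vertex 4.028 -2.881 1.512
endloop
endfacet

endsolid


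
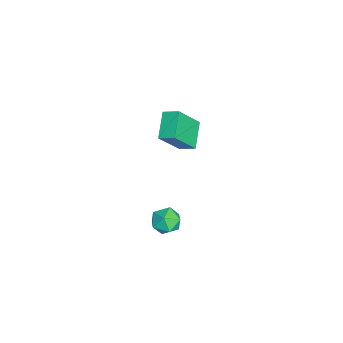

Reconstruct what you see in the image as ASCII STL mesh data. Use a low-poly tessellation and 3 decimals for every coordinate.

solid 
facet normal -0.394 0.474 -0.788
outer loop
vertex -4.494 -1.291 1.467
vertex -3.278 -1.416 0.784
vertex -4.738 -2.001 1.162
endloop
endfacet
facet normal -0.869 0.089 0.487
outer loop
vertex -4.022 -2.864 2.596
vertex -4.494 -1.291 1.467
vertex -4.738 -2.001 1.162
endloop
endfacet
facet normal -0.394 0.474 -0.788
outer loop
vertex -4.738 -2.001 1.162
vertex -3.278 -1.416 0.784
vertex -3.522 -2.126 0.479
endloop
endfacet
facet normal -0.302 -0.876 -0.377
outer loop
vertex -3.522 -2.126 0.479
vertex -4.022 -2.864 2.596
vertex -4.738 -2.001 1.162
endloop
endfacet
facet normal 0.302 0.876 0.377
outer loop
vertex -4.494 -1.291 1.467
vertex -2.562 -2.279 2.218
vertex -3.278 -1.416 0.784
endloop
endfacet
facet normal -0.869 0.089 0.487
outer loop
vertex -3.778 -2.154 2.901
vertex -4.494 -1.291 1.467
vertex -4.022 -2.864 2.596
endloop
endfacet
facet normal 0.302 0.876 0.377
outer loop
vertex -3.778 -2.154 2.901
vertex -2.562 -2.279 2.218
vertex -4.494 -1.291 1.467
endloop
endfacet
facet normal 0.869 -0.089 -0.487
outer loop
vertex -3.278 -1.416 0.784
vertex -2.562 -2.279 2.218
vertex -3.522 -2.126 0.479
endloop
endfacet
facet normal -0.302 -0.876 -0.377
outer loop
vertex -2.806 -2.989 1.913
vertex -4.022 -2.864 2.596
vertex -3.522 -2.126 0.479
endloop
endfacet
facet normal 0.869 -0.089 -0.487
outer loop
vertex -3.522 -2.126 0.479
vertex -2.562 -2.279 2.218
vertex -2.806 -2.989 1.913
endloop
endfacet
facet normal 0.394 -0.474 0.788
outer loop
vertex -2.806 -2.989 1.913
vertex -3.778 -2.154 2.901
vertex -4.022 -2.864 2.596
endloop
endfacet
facet normal 0.394 -0.474 0.788
outer loop
vertex -2.562 -2.279 2.218
vertex -3.778 -2.154 2.901
vertex -2.806 -2.989 1.913
endloop
endfacet
facet normal -0.376 0.757 0.535
outer loop
vertex 1.185 -1.901 0.768
vertex 1.323 -2.265 1.38
vertex 1.824 -1.819 1.101
endloop
endfacet
facet normal -0.088 0.993 -0.075
outer loop
vertex 1.185 -1.901 0.768
vertex 1.824 -1.819 1.101
vertex 1.797 -1.876 0.379
endloop
endfacet
facet normal -0.419 0.667 -0.616
outer loop
vertex 1.185 -1.901 0.768
vertex 1.797 -1.876 0.379
vertex 1.279 -2.356 0.211
endloop
endfacet
facet normal -0.911 0.230 -0.341
outer loop
vertex 1.185 -1.901 0.768
vertex 1.279 -2.356 0.211
vertex 0.987 -2.596 0.829
endloop
endfacet
facet normal -0.885 0.284 0.369
outer loop
vertex 1.185 -1.901 0.768
vertex 0.987 -2.596 0.829
vertex 1.323 -2.265 1.38
endloop
endfacet
facet normal 0.599 0.796 -0.085
outer loop
vertex 1.797 -1.876 0.379
vertex 1.824 -1.819 1.101
vertex 2.313 -2.224 0.751
endloop
endfacet
facet normal 0.132 0.415 0.900
outer loop
vertex 1.824 -1.819 1.101
vertex 1.323 -2.265 1.38
vertex 2.021 -2.464 1.369
endloop
endfacet
facet normal -0.692 -0.350 0.632
outer loop
vertex 1.323 -2.265 1.38
vertex 0.987 -2.596 0.829
vertex 1.503 -2.944 1.201
endloop
endfacet
facet normal -0.734 -0.439 -0.518
outer loop
vertex 0.987 -2.596 0.829
vertex 1.279 -2.356 0.211
vertex 1.476 -3.001 0.479
endloop
endfacet
facet normal 0.062 0.270 -0.961
outer loop
vertex 1.279 -2.356 0.211
vertex 1.797 -1.876 0.379
vertex 1.977 -2.555 0.2
endloop
endfacet
facet normal 0.911 -0.230 0.341
outer loop
vertex 2.115 -2.919 0.812
vertex 2.313 -2.224 0.751
vertex 2.021 -2.464 1.369
endloop
endfacet
facet normal 0.419 -0.667 0.616
outer loop
vertex 2.115 -2.919 0.812
vertex 2.021 -2.464 1.369
vertex 1.503 -2.944 1.201
endloop
endfacet
facet normal 0.088 -0.993 0.075
outer loop
vertex 2.115 -2.919 0.812
vertex 1.503 -2.944 1.201
vertex 1.476 -3.001 0.479
endloop
endfacet
facet normal 0.376 -0.757 -0.535
outer loop
vertex 2.115 -2.919 0.812
vertex 1.476 -3.001 0.479
vertex 1.977 -2.555 0.2
endloop
endfacet
facet normal 0.885 -0.284 -0.369
outer loop
vertex 2.115 -2.919 0.812
vertex 1.977 -2.555 0.2
vertex 2.313 -2.224 0.751
endloop
endfacet
facet normal 0.734 0.439 0.518
outer loop
vertex 2.021 -2.464 1.369
vertex 2.313 -2.224 0.751
vertex 1.824 -1.819 1.101
endloop
endfacet
facet normal -0.062 -0.270 0.961
outer loop
vertex 1.503 -2.944 1.201
vertex 2.021 -2.464 1.369
vertex 1.323 -2.265 1.38
endloop
endfacet
facet normal -0.599 -0.796 0.085
outer loop
vertex 1.476 -3.001 0.479
vertex 1.503 -2.944 1.201
vertex 0.987 -2.596 0.829
endloop
endfacet
facet normal -0.132 -0.415 -0.900
outer loop
vertex 1.977 -2.555 0.2
vertex 1.476 -3.001 0.479
vertex 1.279 -2.356 0.211
endloop
endfacet
facet normal 0.692 0.350 -0.632
outer loop
vertex 2.313 -2.224 0.751
vertex 1.977 -2.555 0.2
vertex 1.797 -1.876 0.379
endloop
endfacet

endsolid


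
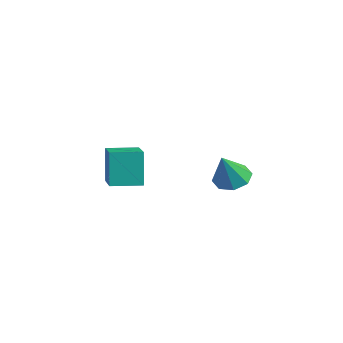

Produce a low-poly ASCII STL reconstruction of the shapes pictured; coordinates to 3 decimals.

solid 
facet normal -0.893 0.342 -0.292
outer loop
vertex -3.128 -3.846 -0.092
vertex -2.621 -2.564 -0.141
vertex -2.684 -4.084 -1.726
endloop
endfacet
facet normal -0.368 -0.929 0.035
outer loop
vertex -1.139 -4.676 -1.219
vertex -3.128 -3.846 -0.092
vertex -2.684 -4.084 -1.726
endloop
endfacet
facet normal -0.893 0.343 -0.293
outer loop
vertex -2.684 -4.084 -1.726
vertex -2.621 -2.564 -0.141
vertex -2.176 -2.802 -1.775
endloop
endfacet
facet normal 0.260 -0.140 -0.955
outer loop
vertex -2.176 -2.802 -1.775
vertex -1.139 -4.676 -1.219
vertex -2.684 -4.084 -1.726
endloop
endfacet
facet normal -0.260 0.139 0.955
outer loop
vertex -3.128 -3.846 -0.092
vertex -1.076 -3.156 0.366
vertex -2.621 -2.564 -0.141
endloop
endfacet
facet normal -0.368 -0.929 0.035
outer loop
vertex -1.584 -4.438 0.415
vertex -3.128 -3.846 -0.092
vertex -1.139 -4.676 -1.219
endloop
endfacet
facet normal -0.260 0.140 0.955
outer loop
vertex -1.584 -4.438 0.415
vertex -1.076 -3.156 0.366
vertex -3.128 -3.846 -0.092
endloop
endfacet
facet normal 0.368 0.929 -0.035
outer loop
vertex -2.621 -2.564 -0.141
vertex -1.076 -3.156 0.366
vertex -2.176 -2.802 -1.775
endloop
endfacet
facet normal 0.260 -0.139 -0.955
outer loop
vertex -0.632 -3.394 -1.268
vertex -1.139 -4.676 -1.219
vertex -2.176 -2.802 -1.775
endloop
endfacet
facet normal 0.368 0.929 -0.035
outer loop
vertex -2.176 -2.802 -1.775
vertex -1.076 -3.156 0.366
vertex -0.632 -3.394 -1.268
endloop
endfacet
facet normal 0.893 -0.342 0.293
outer loop
vertex -0.632 -3.394 -1.268
vertex -1.584 -4.438 0.415
vertex -1.139 -4.676 -1.219
endloop
endfacet
facet normal 0.893 -0.343 0.292
outer loop
vertex -1.076 -3.156 0.366
vertex -1.584 -4.438 0.415
vertex -0.632 -3.394 -1.268
endloop
endfacet
facet normal -0.227 0.437 -0.870
outer loop
vertex -1.169 1.109 -2.876
vertex -1.893 1.454 -2.514
vertex -1.057 1.714 -2.601
endloop
endfacet
facet normal 0.964 -0.235 0.125
outer loop
vertex -1.169 1.109 -2.876
vertex -1.057 1.714 -2.601
vertex -1.507 0.706 -1.026
endloop
endfacet
facet normal -0.226 0.437 -0.871
outer loop
vertex -1.057 1.714 -2.601
vertex -1.893 1.454 -2.514
vertex -1.435 2.166 -2.276
endloop
endfacet
facet normal 0.816 0.352 0.459
outer loop
vertex -1.057 1.714 -2.601
vertex -1.435 2.166 -2.276
vertex -1.507 0.706 -1.026
endloop
endfacet
facet normal -0.227 0.437 -0.871
outer loop
vertex -1.435 2.166 -2.276
vertex -1.893 1.454 -2.514
vertex -2.082 2.201 -2.09
endloop
endfacet
facet normal 0.247 0.623 0.742
outer loop
vertex -1.435 2.166 -2.276
vertex -2.082 2.201 -2.09
vertex -1.507 0.706 -1.026
endloop
endfacet
facet normal -0.226 0.437 -0.871
outer loop
vertex -2.082 2.201 -2.09
vertex -1.893 1.454 -2.514
vertex -2.618 1.798 -2.153
endloop
endfacet
facet normal -0.410 0.419 0.810
outer loop
vertex -2.082 2.201 -2.09
vertex -2.618 1.798 -2.153
vertex -1.507 0.706 -1.026
endloop
endfacet
facet normal -0.226 0.437 -0.870
outer loop
vertex -2.618 1.798 -2.153
vertex -1.893 1.454 -2.514
vertex -2.73 1.193 -2.428
endloop
endfacet
facet normal -0.770 -0.141 0.623
outer loop
vertex -2.618 1.798 -2.153
vertex -2.73 1.193 -2.428
vertex -1.507 0.706 -1.026
endloop
endfacet
facet normal -0.226 0.437 -0.871
outer loop
vertex -2.73 1.193 -2.428
vertex -1.893 1.454 -2.514
vertex -2.351 0.741 -2.753
endloop
endfacet
facet normal -0.621 -0.729 0.289
outer loop
vertex -2.73 1.193 -2.428
vertex -2.351 0.741 -2.753
vertex -1.507 0.706 -1.026
endloop
endfacet
facet normal -0.227 0.437 -0.870
outer loop
vertex -2.351 0.741 -2.753
vertex -1.893 1.454 -2.514
vertex -1.705 0.706 -2.939
endloop
endfacet
facet normal -0.053 -0.999 0.005
outer loop
vertex -2.351 0.741 -2.753
vertex -1.705 0.706 -2.939
vertex -1.507 0.706 -1.026
endloop
endfacet
facet normal -0.227 0.437 -0.870
outer loop
vertex -1.705 0.706 -2.939
vertex -1.893 1.454 -2.514
vertex -1.169 1.109 -2.876
endloop
endfacet
facet normal 0.604 -0.794 -0.063
outer loop
vertex -1.705 0.706 -2.939
vertex -1.169 1.109 -2.876
vertex -1.507 0.706 -1.026
endloop
endfacet

endsolid


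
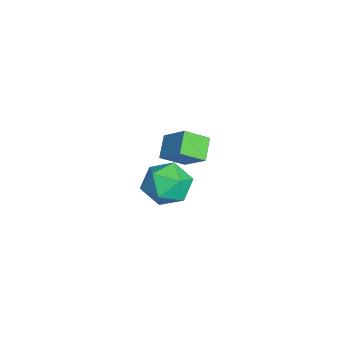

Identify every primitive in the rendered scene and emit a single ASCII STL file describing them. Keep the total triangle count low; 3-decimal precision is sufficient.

solid 
facet normal -0.546 0.780 -0.305
outer loop
vertex 0.506 2.481 -2.714
vertex -0.213 2.298 -1.896
vertex 0.651 2.966 -1.733
endloop
endfacet
facet normal 0.146 0.878 -0.456
outer loop
vertex 0.506 2.481 -2.714
vertex 0.651 2.966 -1.733
vertex 1.516 2.542 -2.273
endloop
endfacet
facet normal 0.359 0.338 -0.870
outer loop
vertex 0.506 2.481 -2.714
vertex 1.516 2.542 -2.273
vertex 1.187 1.613 -2.77
endloop
endfacet
facet normal -0.199 -0.094 -0.975
outer loop
vertex 0.506 2.481 -2.714
vertex 1.187 1.613 -2.77
vertex 0.118 1.462 -2.537
endloop
endfacet
facet normal -0.758 0.180 -0.626
outer loop
vertex 0.506 2.481 -2.714
vertex 0.118 1.462 -2.537
vertex -0.213 2.298 -1.896
endloop
endfacet
facet normal 0.511 0.845 0.156
outer loop
vertex 1.516 2.542 -2.273
vertex 0.651 2.966 -1.733
vertex 1.422 2.398 -1.183
endloop
endfacet
facet normal -0.607 0.687 0.400
outer loop
vertex 0.651 2.966 -1.733
vertex -0.213 2.298 -1.896
vertex 0.353 2.247 -0.95
endloop
endfacet
facet normal -0.951 -0.285 -0.120
outer loop
vertex -0.213 2.298 -1.896
vertex 0.118 1.462 -2.537
vertex 0.024 1.318 -1.447
endloop
endfacet
facet normal -0.047 -0.727 -0.685
outer loop
vertex 0.118 1.462 -2.537
vertex 1.187 1.613 -2.77
vertex 0.889 0.894 -1.987
endloop
endfacet
facet normal 0.857 -0.028 -0.514
outer loop
vertex 1.187 1.613 -2.77
vertex 1.516 2.542 -2.273
vertex 1.753 1.562 -1.824
endloop
endfacet
facet normal 0.199 0.094 0.975
outer loop
vertex 1.034 1.379 -1.006
vertex 1.422 2.398 -1.183
vertex 0.353 2.247 -0.95
endloop
endfacet
facet normal -0.359 -0.338 0.870
outer loop
vertex 1.034 1.379 -1.006
vertex 0.353 2.247 -0.95
vertex 0.024 1.318 -1.447
endloop
endfacet
facet normal -0.146 -0.878 0.456
outer loop
vertex 1.034 1.379 -1.006
vertex 0.024 1.318 -1.447
vertex 0.889 0.894 -1.987
endloop
endfacet
facet normal 0.546 -0.780 0.305
outer loop
vertex 1.034 1.379 -1.006
vertex 0.889 0.894 -1.987
vertex 1.753 1.562 -1.824
endloop
endfacet
facet normal 0.758 -0.180 0.626
outer loop
vertex 1.034 1.379 -1.006
vertex 1.753 1.562 -1.824
vertex 1.422 2.398 -1.183
endloop
endfacet
facet normal 0.047 0.727 0.685
outer loop
vertex 0.353 2.247 -0.95
vertex 1.422 2.398 -1.183
vertex 0.651 2.966 -1.733
endloop
endfacet
facet normal -0.857 0.028 0.514
outer loop
vertex 0.024 1.318 -1.447
vertex 0.353 2.247 -0.95
vertex -0.213 2.298 -1.896
endloop
endfacet
facet normal -0.511 -0.845 -0.156
outer loop
vertex 0.889 0.894 -1.987
vertex 0.024 1.318 -1.447
vertex 0.118 1.462 -2.537
endloop
endfacet
facet normal 0.607 -0.687 -0.400
outer loop
vertex 1.753 1.562 -1.824
vertex 0.889 0.894 -1.987
vertex 1.187 1.613 -2.77
endloop
endfacet
facet normal 0.951 0.285 0.120
outer loop
vertex 1.422 2.398 -1.183
vertex 1.753 1.562 -1.824
vertex 1.516 2.542 -2.273
endloop
endfacet
facet normal -0.790 0.214 0.574
outer loop
vertex -3.793 2.953 -2.401
vertex -3.986 4.018 -3.064
vertex -4.719 2.173 -3.384
endloop
endfacet
facet normal 0.152 -0.839 0.523
outer loop
vertex -3.794 1.922 -4.056
vertex -3.793 2.953 -2.401
vertex -4.719 2.173 -3.384
endloop
endfacet
facet normal -0.790 0.215 0.574
outer loop
vertex -4.719 2.173 -3.384
vertex -3.986 4.018 -3.064
vertex -4.912 3.238 -4.048
endloop
endfacet
facet normal -0.594 -0.500 -0.630
outer loop
vertex -4.912 3.238 -4.048
vertex -3.794 1.922 -4.056
vertex -4.719 2.173 -3.384
endloop
endfacet
facet normal 0.594 0.500 0.630
outer loop
vertex -3.793 2.953 -2.401
vertex -3.061 3.767 -3.736
vertex -3.986 4.018 -3.064
endloop
endfacet
facet normal 0.151 -0.839 0.523
outer loop
vertex -2.868 2.702 -3.072
vertex -3.793 2.953 -2.401
vertex -3.794 1.922 -4.056
endloop
endfacet
facet normal 0.593 0.501 0.630
outer loop
vertex -2.868 2.702 -3.072
vertex -3.061 3.767 -3.736
vertex -3.793 2.953 -2.401
endloop
endfacet
facet normal -0.152 0.839 -0.522
outer loop
vertex -3.986 4.018 -3.064
vertex -3.061 3.767 -3.736
vertex -4.912 3.238 -4.048
endloop
endfacet
facet normal -0.593 -0.500 -0.631
outer loop
vertex -3.987 2.987 -4.719
vertex -3.794 1.922 -4.056
vertex -4.912 3.238 -4.048
endloop
endfacet
facet normal -0.152 0.839 -0.523
outer loop
vertex -4.912 3.238 -4.048
vertex -3.061 3.767 -3.736
vertex -3.987 2.987 -4.719
endloop
endfacet
facet normal 0.790 -0.214 -0.574
outer loop
vertex -3.987 2.987 -4.719
vertex -2.868 2.702 -3.072
vertex -3.794 1.922 -4.056
endloop
endfacet
facet normal 0.790 -0.215 -0.574
outer loop
vertex -3.061 3.767 -3.736
vertex -2.868 2.702 -3.072
vertex -3.987 2.987 -4.719
endloop
endfacet

endsolid


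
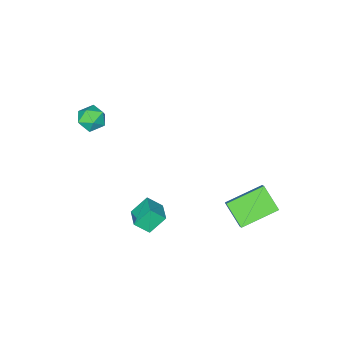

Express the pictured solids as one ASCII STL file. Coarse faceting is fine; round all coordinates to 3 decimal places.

solid 
facet normal -0.542 0.516 -0.664
outer loop
vertex 2.596 1.119 -0.966
vertex 3.203 2.035 -0.75
vertex 3.36 0.815 -1.826
endloop
endfacet
facet normal -0.542 -0.818 -0.192
outer loop
vertex 3.897 0.305 -1.17
vertex 2.596 1.119 -0.966
vertex 3.36 0.815 -1.826
endloop
endfacet
facet normal -0.543 0.515 -0.663
outer loop
vertex 3.36 0.815 -1.826
vertex 3.203 2.035 -0.75
vertex 3.967 1.731 -1.611
endloop
endfacet
facet normal 0.641 -0.255 -0.723
outer loop
vertex 3.967 1.731 -1.611
vertex 3.897 0.305 -1.17
vertex 3.36 0.815 -1.826
endloop
endfacet
facet normal -0.642 0.255 0.723
outer loop
vertex 2.596 1.119 -0.966
vertex 3.74 1.525 -0.094
vertex 3.203 2.035 -0.75
endloop
endfacet
facet normal -0.542 -0.818 -0.192
outer loop
vertex 3.133 0.609 -0.309
vertex 2.596 1.119 -0.966
vertex 3.897 0.305 -1.17
endloop
endfacet
facet normal -0.642 0.256 0.723
outer loop
vertex 3.133 0.609 -0.309
vertex 3.74 1.525 -0.094
vertex 2.596 1.119 -0.966
endloop
endfacet
facet normal 0.542 0.818 0.192
outer loop
vertex 3.203 2.035 -0.75
vertex 3.74 1.525 -0.094
vertex 3.967 1.731 -1.611
endloop
endfacet
facet normal 0.642 -0.255 -0.723
outer loop
vertex 4.504 1.221 -0.954
vertex 3.897 0.305 -1.17
vertex 3.967 1.731 -1.611
endloop
endfacet
facet normal 0.542 0.818 0.192
outer loop
vertex 3.967 1.731 -1.611
vertex 3.74 1.525 -0.094
vertex 4.504 1.221 -0.954
endloop
endfacet
facet normal 0.542 -0.516 0.663
outer loop
vertex 4.504 1.221 -0.954
vertex 3.133 0.609 -0.309
vertex 3.897 0.305 -1.17
endloop
endfacet
facet normal 0.542 -0.515 0.664
outer loop
vertex 3.74 1.525 -0.094
vertex 3.133 0.609 -0.309
vertex 4.504 1.221 -0.954
endloop
endfacet
facet normal -0.903 0.313 0.294
outer loop
vertex -2.142 3.14 -1.243
vertex -2.057 4.296 -2.211
vertex -2.512 2.651 -1.86
endloop
endfacet
facet normal -0.056 -0.766 0.641
outer loop
vertex -0.643 2.004 -2.469
vertex -2.142 3.14 -1.243
vertex -2.512 2.651 -1.86
endloop
endfacet
facet normal -0.903 0.313 0.295
outer loop
vertex -2.512 2.651 -1.86
vertex -2.057 4.296 -2.211
vertex -2.428 3.807 -2.827
endloop
endfacet
facet normal -0.426 -0.562 -0.709
outer loop
vertex -2.428 3.807 -2.827
vertex -0.643 2.004 -2.469
vertex -2.512 2.651 -1.86
endloop
endfacet
facet normal 0.426 0.562 0.709
outer loop
vertex -2.142 3.14 -1.243
vertex -0.188 3.649 -2.82
vertex -2.057 4.296 -2.211
endloop
endfacet
facet normal -0.056 -0.765 0.641
outer loop
vertex -0.272 2.493 -1.853
vertex -2.142 3.14 -1.243
vertex -0.643 2.004 -2.469
endloop
endfacet
facet normal 0.426 0.562 0.709
outer loop
vertex -0.272 2.493 -1.853
vertex -0.188 3.649 -2.82
vertex -2.142 3.14 -1.243
endloop
endfacet
facet normal 0.056 0.765 -0.641
outer loop
vertex -2.057 4.296 -2.211
vertex -0.188 3.649 -2.82
vertex -2.428 3.807 -2.827
endloop
endfacet
facet normal -0.426 -0.562 -0.709
outer loop
vertex -0.558 3.16 -3.437
vertex -0.643 2.004 -2.469
vertex -2.428 3.807 -2.827
endloop
endfacet
facet normal 0.056 0.766 -0.641
outer loop
vertex -2.428 3.807 -2.827
vertex -0.188 3.649 -2.82
vertex -0.558 3.16 -3.437
endloop
endfacet
facet normal 0.903 -0.313 -0.295
outer loop
vertex -0.558 3.16 -3.437
vertex -0.272 2.493 -1.853
vertex -0.643 2.004 -2.469
endloop
endfacet
facet normal 0.903 -0.312 -0.294
outer loop
vertex -0.188 3.649 -2.82
vertex -0.272 2.493 -1.853
vertex -0.558 3.16 -3.437
endloop
endfacet
facet normal -0.357 -0.069 0.931
outer loop
vertex 3.012 -2.645 3.918
vertex 2.928 -3.434 3.827
vertex 3.613 -3.136 4.112
endloop
endfacet
facet normal 0.104 0.473 0.875
outer loop
vertex 3.012 -2.645 3.918
vertex 3.613 -3.136 4.112
vertex 3.764 -2.453 3.725
endloop
endfacet
facet normal -0.139 0.918 0.373
outer loop
vertex 3.012 -2.645 3.918
vertex 3.764 -2.453 3.725
vertex 3.173 -2.33 3.202
endloop
endfacet
facet normal -0.749 0.652 0.118
outer loop
vertex 3.012 -2.645 3.918
vertex 3.173 -2.33 3.202
vertex 2.656 -2.936 3.265
endloop
endfacet
facet normal -0.885 0.041 0.464
outer loop
vertex 3.012 -2.645 3.918
vertex 2.656 -2.936 3.265
vertex 2.928 -3.434 3.827
endloop
endfacet
facet normal 0.729 0.209 0.652
outer loop
vertex 3.764 -2.453 3.725
vertex 3.613 -3.136 4.112
vertex 4.144 -3.124 3.515
endloop
endfacet
facet normal -0.018 -0.669 0.743
outer loop
vertex 3.613 -3.136 4.112
vertex 2.928 -3.434 3.827
vertex 3.627 -3.73 3.578
endloop
endfacet
facet normal -0.872 -0.490 -0.012
outer loop
vertex 2.928 -3.434 3.827
vertex 2.656 -2.936 3.265
vertex 3.036 -3.607 3.055
endloop
endfacet
facet normal -0.653 0.498 -0.571
outer loop
vertex 2.656 -2.936 3.265
vertex 3.173 -2.33 3.202
vertex 3.187 -2.924 2.668
endloop
endfacet
facet normal 0.336 0.928 -0.161
outer loop
vertex 3.173 -2.33 3.202
vertex 3.764 -2.453 3.725
vertex 3.872 -2.626 2.953
endloop
endfacet
facet normal 0.749 -0.652 -0.118
outer loop
vertex 3.788 -3.415 2.862
vertex 4.144 -3.124 3.515
vertex 3.627 -3.73 3.578
endloop
endfacet
facet normal 0.139 -0.918 -0.373
outer loop
vertex 3.788 -3.415 2.862
vertex 3.627 -3.73 3.578
vertex 3.036 -3.607 3.055
endloop
endfacet
facet normal -0.104 -0.473 -0.875
outer loop
vertex 3.788 -3.415 2.862
vertex 3.036 -3.607 3.055
vertex 3.187 -2.924 2.668
endloop
endfacet
facet normal 0.357 0.069 -0.931
outer loop
vertex 3.788 -3.415 2.862
vertex 3.187 -2.924 2.668
vertex 3.872 -2.626 2.953
endloop
endfacet
facet normal 0.885 -0.041 -0.464
outer loop
vertex 3.788 -3.415 2.862
vertex 3.872 -2.626 2.953
vertex 4.144 -3.124 3.515
endloop
endfacet
facet normal 0.653 -0.498 0.571
outer loop
vertex 3.627 -3.73 3.578
vertex 4.144 -3.124 3.515
vertex 3.613 -3.136 4.112
endloop
endfacet
facet normal -0.336 -0.928 0.161
outer loop
vertex 3.036 -3.607 3.055
vertex 3.627 -3.73 3.578
vertex 2.928 -3.434 3.827
endloop
endfacet
facet normal -0.729 -0.209 -0.652
outer loop
vertex 3.187 -2.924 2.668
vertex 3.036 -3.607 3.055
vertex 2.656 -2.936 3.265
endloop
endfacet
facet normal 0.018 0.669 -0.743
outer loop
vertex 3.872 -2.626 2.953
vertex 3.187 -2.924 2.668
vertex 3.173 -2.33 3.202
endloop
endfacet
facet normal 0.872 0.490 0.012
outer loop
vertex 4.144 -3.124 3.515
vertex 3.872 -2.626 2.953
vertex 3.764 -2.453 3.725
endloop
endfacet

endsolid


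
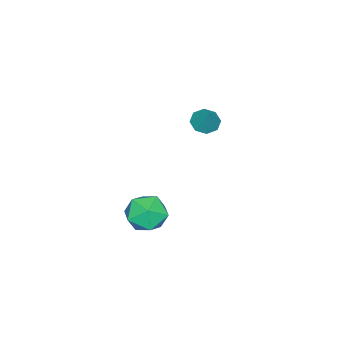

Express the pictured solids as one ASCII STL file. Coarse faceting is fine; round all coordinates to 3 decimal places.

solid 
facet normal -0.636 0.668 0.385
outer loop
vertex 1.753 4.48 -1.548
vertex 1.025 3.924 -1.786
vertex 1.437 3.828 -0.939
endloop
endfacet
facet normal -0.011 0.685 0.728
outer loop
vertex 1.753 4.48 -1.548
vertex 1.437 3.828 -0.939
vertex 2.367 3.961 -1.05
endloop
endfacet
facet normal 0.499 0.830 0.250
outer loop
vertex 1.753 4.48 -1.548
vertex 2.367 3.961 -1.05
vertex 2.53 4.139 -1.965
endloop
endfacet
facet normal 0.188 0.902 -0.388
outer loop
vertex 1.753 4.48 -1.548
vertex 2.53 4.139 -1.965
vertex 1.701 4.116 -2.42
endloop
endfacet
facet normal -0.513 0.802 -0.304
outer loop
vertex 1.753 4.48 -1.548
vertex 1.701 4.116 -2.42
vertex 1.025 3.924 -1.786
endloop
endfacet
facet normal 0.114 0.034 0.993
outer loop
vertex 2.367 3.961 -1.05
vertex 1.437 3.828 -0.939
vertex 2.019 3.084 -0.98
endloop
endfacet
facet normal -0.899 0.006 0.438
outer loop
vertex 1.437 3.828 -0.939
vertex 1.025 3.924 -1.786
vertex 1.19 3.061 -1.435
endloop
endfacet
facet normal -0.700 0.224 -0.678
outer loop
vertex 1.025 3.924 -1.786
vertex 1.701 4.116 -2.42
vertex 1.353 3.239 -2.35
endloop
endfacet
facet normal 0.436 0.386 -0.813
outer loop
vertex 1.701 4.116 -2.42
vertex 2.53 4.139 -1.965
vertex 2.283 3.372 -2.461
endloop
endfacet
facet normal 0.938 0.269 0.219
outer loop
vertex 2.53 4.139 -1.965
vertex 2.367 3.961 -1.05
vertex 2.695 3.276 -1.614
endloop
endfacet
facet normal -0.188 -0.902 0.388
outer loop
vertex 1.967 2.72 -1.852
vertex 2.019 3.084 -0.98
vertex 1.19 3.061 -1.435
endloop
endfacet
facet normal -0.499 -0.830 -0.250
outer loop
vertex 1.967 2.72 -1.852
vertex 1.19 3.061 -1.435
vertex 1.353 3.239 -2.35
endloop
endfacet
facet normal 0.011 -0.685 -0.728
outer loop
vertex 1.967 2.72 -1.852
vertex 1.353 3.239 -2.35
vertex 2.283 3.372 -2.461
endloop
endfacet
facet normal 0.636 -0.668 -0.385
outer loop
vertex 1.967 2.72 -1.852
vertex 2.283 3.372 -2.461
vertex 2.695 3.276 -1.614
endloop
endfacet
facet normal 0.513 -0.802 0.304
outer loop
vertex 1.967 2.72 -1.852
vertex 2.695 3.276 -1.614
vertex 2.019 3.084 -0.98
endloop
endfacet
facet normal -0.436 -0.386 0.813
outer loop
vertex 1.19 3.061 -1.435
vertex 2.019 3.084 -0.98
vertex 1.437 3.828 -0.939
endloop
endfacet
facet normal -0.938 -0.269 -0.219
outer loop
vertex 1.353 3.239 -2.35
vertex 1.19 3.061 -1.435
vertex 1.025 3.924 -1.786
endloop
endfacet
facet normal -0.114 -0.034 -0.993
outer loop
vertex 2.283 3.372 -2.461
vertex 1.353 3.239 -2.35
vertex 1.701 4.116 -2.42
endloop
endfacet
facet normal 0.899 -0.006 -0.438
outer loop
vertex 2.695 3.276 -1.614
vertex 2.283 3.372 -2.461
vertex 2.53 4.139 -1.965
endloop
endfacet
facet normal 0.700 -0.224 0.678
outer loop
vertex 2.019 3.084 -0.98
vertex 2.695 3.276 -1.614
vertex 2.367 3.961 -1.05
endloop
endfacet
facet normal -0.445 -0.400 -0.802
outer loop
vertex -2.569 3.333 -0.055
vertex -3.123 3.492 0.173
vertex -2.705 3.765 -0.195
endloop
endfacet
facet normal 0.958 0.268 -0.104
outer loop
vertex -2.569 3.333 -0.055
vertex -2.705 3.765 -0.195
vertex -2.617 3.948 1.087
endloop
endfacet
facet normal -0.444 -0.400 -0.802
outer loop
vertex -2.705 3.765 -0.195
vertex -3.123 3.492 0.173
vertex -3.087 4.037 -0.119
endloop
endfacet
facet normal 0.552 0.819 -0.155
outer loop
vertex -2.705 3.765 -0.195
vertex -3.087 4.037 -0.119
vertex -2.617 3.948 1.087
endloop
endfacet
facet normal -0.444 -0.400 -0.802
outer loop
vertex -3.087 4.037 -0.119
vertex -3.123 3.492 0.173
vertex -3.489 3.99 0.127
endloop
endfacet
facet normal -0.058 0.994 0.096
outer loop
vertex -3.087 4.037 -0.119
vertex -3.489 3.99 0.127
vertex -2.617 3.948 1.087
endloop
endfacet
facet normal -0.445 -0.401 -0.801
outer loop
vertex -3.489 3.99 0.127
vertex -3.123 3.492 0.173
vertex -3.677 3.651 0.401
endloop
endfacet
facet normal -0.519 0.693 0.501
outer loop
vertex -3.489 3.99 0.127
vertex -3.677 3.651 0.401
vertex -2.617 3.948 1.087
endloop
endfacet
facet normal -0.445 -0.399 -0.802
outer loop
vertex -3.677 3.651 0.401
vertex -3.123 3.492 0.173
vertex -3.541 3.218 0.541
endloop
endfacet
facet normal -0.559 0.091 0.824
outer loop
vertex -3.677 3.651 0.401
vertex -3.541 3.218 0.541
vertex -2.617 3.948 1.087
endloop
endfacet
facet normal -0.443 -0.401 -0.802
outer loop
vertex -3.541 3.218 0.541
vertex -3.123 3.492 0.173
vertex -3.159 2.946 0.466
endloop
endfacet
facet normal -0.155 -0.459 0.875
outer loop
vertex -3.541 3.218 0.541
vertex -3.159 2.946 0.466
vertex -2.617 3.948 1.087
endloop
endfacet
facet normal -0.444 -0.401 -0.801
outer loop
vertex -3.159 2.946 0.466
vertex -3.123 3.492 0.173
vertex -2.757 2.994 0.219
endloop
endfacet
facet normal 0.458 -0.634 0.623
outer loop
vertex -3.159 2.946 0.466
vertex -2.757 2.994 0.219
vertex -2.617 3.948 1.087
endloop
endfacet
facet normal -0.445 -0.401 -0.801
outer loop
vertex -2.757 2.994 0.219
vertex -3.123 3.492 0.173
vertex -2.569 3.333 -0.055
endloop
endfacet
facet normal 0.918 -0.333 0.218
outer loop
vertex -2.757 2.994 0.219
vertex -2.569 3.333 -0.055
vertex -2.617 3.948 1.087
endloop
endfacet

endsolid


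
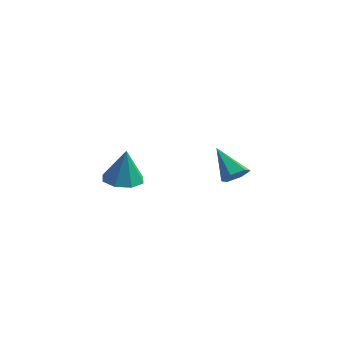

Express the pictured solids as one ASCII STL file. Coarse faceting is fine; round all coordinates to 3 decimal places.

solid 
facet normal -0.173 0.040 -0.984
outer loop
vertex 2.075 -2.505 -1.179
vertex 1.111 -2.968 -1.028
vertex 1.475 -1.951 -1.051
endloop
endfacet
facet normal 0.675 0.650 0.350
outer loop
vertex 2.075 -2.505 -1.179
vertex 1.475 -1.951 -1.051
vertex 1.469 -3.052 1.008
endloop
endfacet
facet normal -0.174 0.040 -0.984
outer loop
vertex 1.475 -1.951 -1.051
vertex 1.111 -2.968 -1.028
vertex 0.662 -1.993 -0.909
endloop
endfacet
facet normal 0.037 0.881 0.471
outer loop
vertex 1.475 -1.951 -1.051
vertex 0.662 -1.993 -0.909
vertex 1.469 -3.052 1.008
endloop
endfacet
facet normal -0.173 0.040 -0.984
outer loop
vertex 0.662 -1.993 -0.909
vertex 1.111 -2.968 -1.028
vertex 0.111 -2.605 -0.837
endloop
endfacet
facet normal -0.578 0.587 0.567
outer loop
vertex 0.662 -1.993 -0.909
vertex 0.111 -2.605 -0.837
vertex 1.469 -3.052 1.008
endloop
endfacet
facet normal -0.173 0.042 -0.984
outer loop
vertex 0.111 -2.605 -0.837
vertex 1.111 -2.968 -1.028
vertex 0.146 -3.43 -0.878
endloop
endfacet
facet normal -0.811 -0.063 0.582
outer loop
vertex 0.111 -2.605 -0.837
vertex 0.146 -3.43 -0.878
vertex 1.469 -3.052 1.008
endloop
endfacet
facet normal -0.172 0.041 -0.984
outer loop
vertex 0.146 -3.43 -0.878
vertex 1.111 -2.968 -1.028
vertex 0.746 -3.984 -1.006
endloop
endfacet
facet normal -0.525 -0.685 0.505
outer loop
vertex 0.146 -3.43 -0.878
vertex 0.746 -3.984 -1.006
vertex 1.469 -3.052 1.008
endloop
endfacet
facet normal -0.174 0.041 -0.984
outer loop
vertex 0.746 -3.984 -1.006
vertex 1.111 -2.968 -1.028
vertex 1.559 -3.943 -1.148
endloop
endfacet
facet normal 0.113 -0.917 0.384
outer loop
vertex 0.746 -3.984 -1.006
vertex 1.559 -3.943 -1.148
vertex 1.469 -3.052 1.008
endloop
endfacet
facet normal -0.174 0.041 -0.984
outer loop
vertex 1.559 -3.943 -1.148
vertex 1.111 -2.968 -1.028
vertex 2.11 -3.33 -1.22
endloop
endfacet
facet normal 0.729 -0.621 0.287
outer loop
vertex 1.559 -3.943 -1.148
vertex 2.11 -3.33 -1.22
vertex 1.469 -3.052 1.008
endloop
endfacet
facet normal -0.174 0.042 -0.984
outer loop
vertex 2.11 -3.33 -1.22
vertex 1.111 -2.968 -1.028
vertex 2.075 -2.505 -1.179
endloop
endfacet
facet normal 0.962 0.027 0.273
outer loop
vertex 2.11 -3.33 -1.22
vertex 2.075 -2.505 -1.179
vertex 1.469 -3.052 1.008
endloop
endfacet
facet normal 0.695 -0.054 -0.717
outer loop
vertex 3.105 3.733 -1.678
vertex 2.494 3.712 -2.268
vertex 2.814 4.457 -2.014
endloop
endfacet
facet normal 0.376 0.510 0.774
outer loop
vertex 3.105 3.733 -1.678
vertex 2.814 4.457 -2.014
vertex 0.986 3.828 -0.712
endloop
endfacet
facet normal 0.695 -0.054 -0.717
outer loop
vertex 2.814 4.457 -2.014
vertex 2.494 3.712 -2.268
vertex 2.203 4.437 -2.604
endloop
endfacet
facet normal -0.204 0.963 0.179
outer loop
vertex 2.814 4.457 -2.014
vertex 2.203 4.437 -2.604
vertex 0.986 3.828 -0.712
endloop
endfacet
facet normal 0.695 -0.053 -0.717
outer loop
vertex 2.203 4.437 -2.604
vertex 2.494 3.712 -2.268
vertex 1.883 3.691 -2.859
endloop
endfacet
facet normal -0.804 0.470 -0.366
outer loop
vertex 2.203 4.437 -2.604
vertex 1.883 3.691 -2.859
vertex 0.986 3.828 -0.712
endloop
endfacet
facet normal 0.695 -0.053 -0.717
outer loop
vertex 1.883 3.691 -2.859
vertex 2.494 3.712 -2.268
vertex 2.174 2.967 -2.523
endloop
endfacet
facet normal -0.822 -0.476 -0.313
outer loop
vertex 1.883 3.691 -2.859
vertex 2.174 2.967 -2.523
vertex 0.986 3.828 -0.712
endloop
endfacet
facet normal 0.695 -0.053 -0.717
outer loop
vertex 2.174 2.967 -2.523
vertex 2.494 3.712 -2.268
vertex 2.785 2.988 -1.932
endloop
endfacet
facet normal -0.242 -0.928 0.283
outer loop
vertex 2.174 2.967 -2.523
vertex 2.785 2.988 -1.932
vertex 0.986 3.828 -0.712
endloop
endfacet
facet normal 0.695 -0.054 -0.717
outer loop
vertex 2.785 2.988 -1.932
vertex 2.494 3.712 -2.268
vertex 3.105 3.733 -1.678
endloop
endfacet
facet normal 0.357 -0.435 0.826
outer loop
vertex 2.785 2.988 -1.932
vertex 3.105 3.733 -1.678
vertex 0.986 3.828 -0.712
endloop
endfacet

endsolid


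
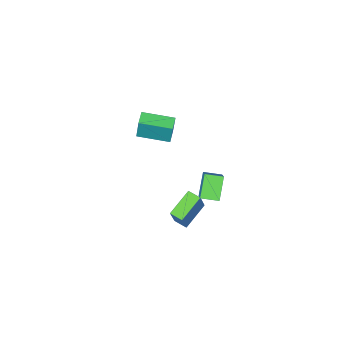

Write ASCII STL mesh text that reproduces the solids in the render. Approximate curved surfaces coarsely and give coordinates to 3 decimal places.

solid 
facet normal -0.870 -0.268 0.413
outer loop
vertex 0.168 2.196 0.509
vertex -0.141 3.011 0.386
vertex -0.502 1.679 -1.237
endloop
endfacet
facet normal 0.350 -0.926 0.140
outer loop
vertex 1.161 2.189 -2.026
vertex 0.168 2.196 0.509
vertex -0.502 1.679 -1.237
endloop
endfacet
facet normal -0.870 -0.268 0.413
outer loop
vertex -0.502 1.679 -1.237
vertex -0.141 3.011 0.386
vertex -0.811 2.494 -1.36
endloop
endfacet
facet normal -0.345 -0.267 -0.900
outer loop
vertex -0.811 2.494 -1.36
vertex 1.161 2.189 -2.026
vertex -0.502 1.679 -1.237
endloop
endfacet
facet normal 0.345 0.267 0.900
outer loop
vertex 0.168 2.196 0.509
vertex 1.522 3.521 -0.403
vertex -0.141 3.011 0.386
endloop
endfacet
facet normal 0.350 -0.926 0.140
outer loop
vertex 1.831 2.706 -0.28
vertex 0.168 2.196 0.509
vertex 1.161 2.189 -2.026
endloop
endfacet
facet normal 0.345 0.267 0.900
outer loop
vertex 1.831 2.706 -0.28
vertex 1.522 3.521 -0.403
vertex 0.168 2.196 0.509
endloop
endfacet
facet normal -0.350 0.926 -0.140
outer loop
vertex -0.141 3.011 0.386
vertex 1.522 3.521 -0.403
vertex -0.811 2.494 -1.36
endloop
endfacet
facet normal -0.345 -0.267 -0.900
outer loop
vertex 0.852 3.004 -2.149
vertex 1.161 2.189 -2.026
vertex -0.811 2.494 -1.36
endloop
endfacet
facet normal -0.350 0.926 -0.140
outer loop
vertex -0.811 2.494 -1.36
vertex 1.522 3.521 -0.403
vertex 0.852 3.004 -2.149
endloop
endfacet
facet normal 0.870 0.268 -0.413
outer loop
vertex 0.852 3.004 -2.149
vertex 1.831 2.706 -0.28
vertex 1.161 2.189 -2.026
endloop
endfacet
facet normal 0.870 0.268 -0.413
outer loop
vertex 1.522 3.521 -0.403
vertex 1.831 2.706 -0.28
vertex 0.852 3.004 -2.149
endloop
endfacet
facet normal -0.724 0.680 -0.118
outer loop
vertex -2.547 -3.216 1.588
vertex -1.871 -2.523 1.436
vertex -2.586 -3.555 -0.129
endloop
endfacet
facet normal -0.690 -0.707 0.155
outer loop
vertex -1.029 -5.017 0.124
vertex -2.547 -3.216 1.588
vertex -2.586 -3.555 -0.129
endloop
endfacet
facet normal -0.724 0.680 -0.118
outer loop
vertex -2.586 -3.555 -0.129
vertex -1.871 -2.523 1.436
vertex -1.91 -2.862 -0.281
endloop
endfacet
facet normal -0.022 -0.193 -0.981
outer loop
vertex -1.91 -2.862 -0.281
vertex -1.029 -5.017 0.124
vertex -2.586 -3.555 -0.129
endloop
endfacet
facet normal 0.022 0.193 0.981
outer loop
vertex -2.547 -3.216 1.588
vertex -0.314 -3.985 1.689
vertex -1.871 -2.523 1.436
endloop
endfacet
facet normal -0.690 -0.707 0.155
outer loop
vertex -0.99 -4.678 1.841
vertex -2.547 -3.216 1.588
vertex -1.029 -5.017 0.124
endloop
endfacet
facet normal 0.022 0.193 0.981
outer loop
vertex -0.99 -4.678 1.841
vertex -0.314 -3.985 1.689
vertex -2.547 -3.216 1.588
endloop
endfacet
facet normal 0.690 0.707 -0.155
outer loop
vertex -1.871 -2.523 1.436
vertex -0.314 -3.985 1.689
vertex -1.91 -2.862 -0.281
endloop
endfacet
facet normal -0.022 -0.193 -0.981
outer loop
vertex -0.353 -4.324 -0.028
vertex -1.029 -5.017 0.124
vertex -1.91 -2.862 -0.281
endloop
endfacet
facet normal 0.690 0.707 -0.155
outer loop
vertex -1.91 -2.862 -0.281
vertex -0.314 -3.985 1.689
vertex -0.353 -4.324 -0.028
endloop
endfacet
facet normal 0.724 -0.680 0.118
outer loop
vertex -0.353 -4.324 -0.028
vertex -0.99 -4.678 1.841
vertex -1.029 -5.017 0.124
endloop
endfacet
facet normal 0.724 -0.680 0.118
outer loop
vertex -0.314 -3.985 1.689
vertex -0.99 -4.678 1.841
vertex -0.353 -4.324 -0.028
endloop
endfacet
facet normal -0.770 0.623 -0.140
outer loop
vertex -1.522 3.253 2.134
vertex -0.857 4.355 3.378
vertex -0.661 4.055 0.963
endloop
endfacet
facet normal -0.372 -0.615 -0.695
outer loop
vertex 0.217 3.345 1.122
vertex -1.522 3.253 2.134
vertex -0.661 4.055 0.963
endloop
endfacet
facet normal -0.770 0.623 -0.140
outer loop
vertex -0.661 4.055 0.963
vertex -0.857 4.355 3.378
vertex 0.004 5.157 2.207
endloop
endfacet
facet normal 0.519 0.483 -0.705
outer loop
vertex 0.004 5.157 2.207
vertex 0.217 3.345 1.122
vertex -0.661 4.055 0.963
endloop
endfacet
facet normal -0.519 -0.483 0.705
outer loop
vertex -1.522 3.253 2.134
vertex 0.021 3.645 3.537
vertex -0.857 4.355 3.378
endloop
endfacet
facet normal -0.372 -0.615 -0.695
outer loop
vertex -0.644 2.543 2.293
vertex -1.522 3.253 2.134
vertex 0.217 3.345 1.122
endloop
endfacet
facet normal -0.519 -0.483 0.705
outer loop
vertex -0.644 2.543 2.293
vertex 0.021 3.645 3.537
vertex -1.522 3.253 2.134
endloop
endfacet
facet normal 0.372 0.615 0.695
outer loop
vertex -0.857 4.355 3.378
vertex 0.021 3.645 3.537
vertex 0.004 5.157 2.207
endloop
endfacet
facet normal 0.519 0.483 -0.705
outer loop
vertex 0.882 4.447 2.366
vertex 0.217 3.345 1.122
vertex 0.004 5.157 2.207
endloop
endfacet
facet normal 0.372 0.615 0.695
outer loop
vertex 0.004 5.157 2.207
vertex 0.021 3.645 3.537
vertex 0.882 4.447 2.366
endloop
endfacet
facet normal 0.770 -0.623 0.140
outer loop
vertex 0.882 4.447 2.366
vertex -0.644 2.543 2.293
vertex 0.217 3.345 1.122
endloop
endfacet
facet normal 0.770 -0.623 0.140
outer loop
vertex 0.021 3.645 3.537
vertex -0.644 2.543 2.293
vertex 0.882 4.447 2.366
endloop
endfacet

endsolid
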